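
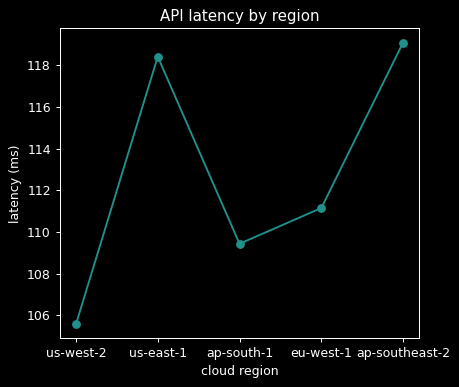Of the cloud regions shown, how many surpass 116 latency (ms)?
2

Above 116: us-east-1, ap-southeast-2.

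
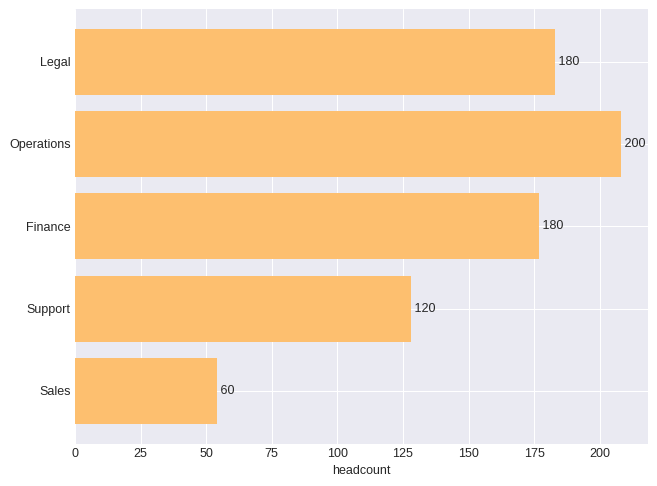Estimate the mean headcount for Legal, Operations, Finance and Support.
(180 + 200 + 180 + 120) / 4 ≈ 170.

≈ 170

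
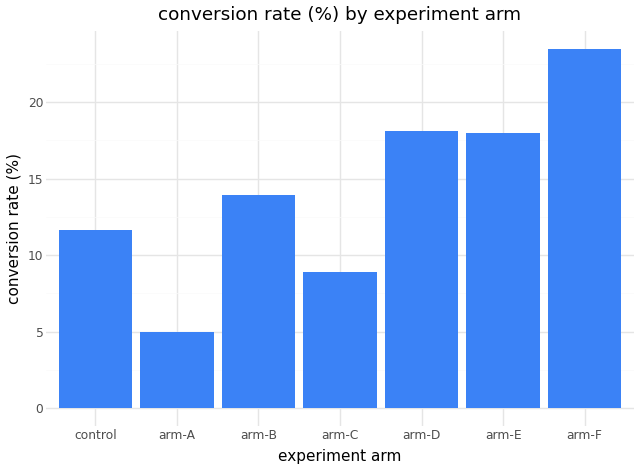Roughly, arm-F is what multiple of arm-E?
≈ 1.33×

arm-F ≈ 24, arm-E ≈ 18; 24/18 ≈ 1.33.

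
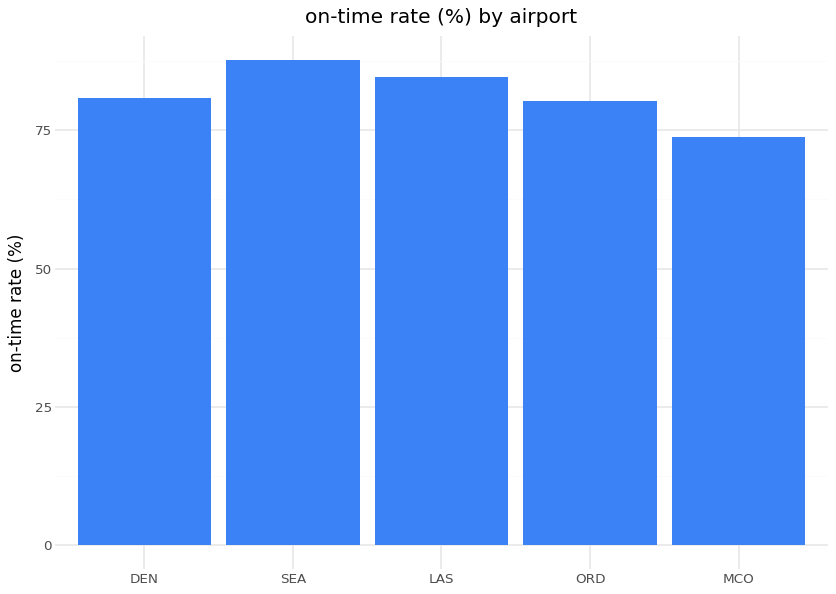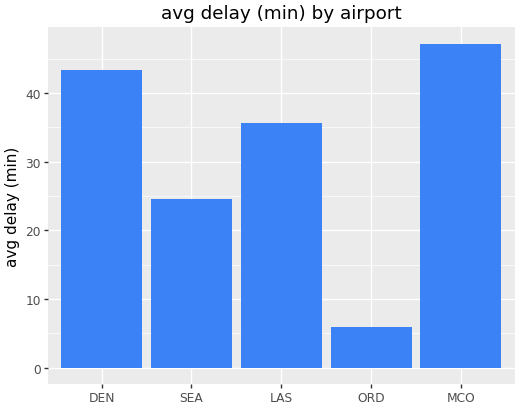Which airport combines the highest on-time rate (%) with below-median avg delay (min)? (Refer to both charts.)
SEA

Chart 2 median avg delay (min) ≈ 35; below-median airports: SEA, ORD. Among those, SEA has the highest on-time rate (%) (≈ 90).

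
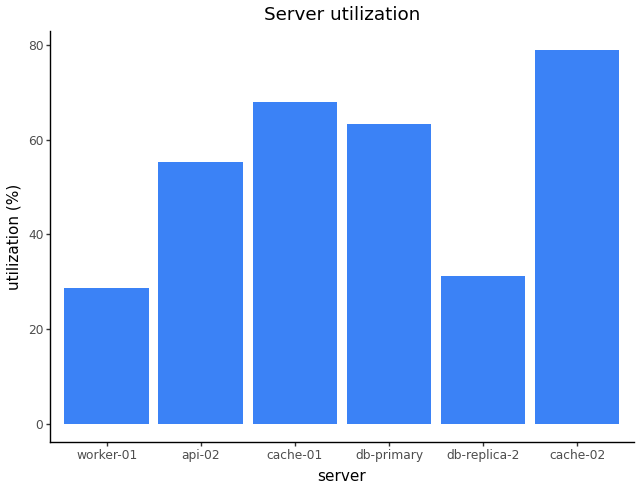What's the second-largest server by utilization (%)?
Top 3: cache-02 ≈ 80, cache-01 ≈ 70, db-primary ≈ 60.

cache-01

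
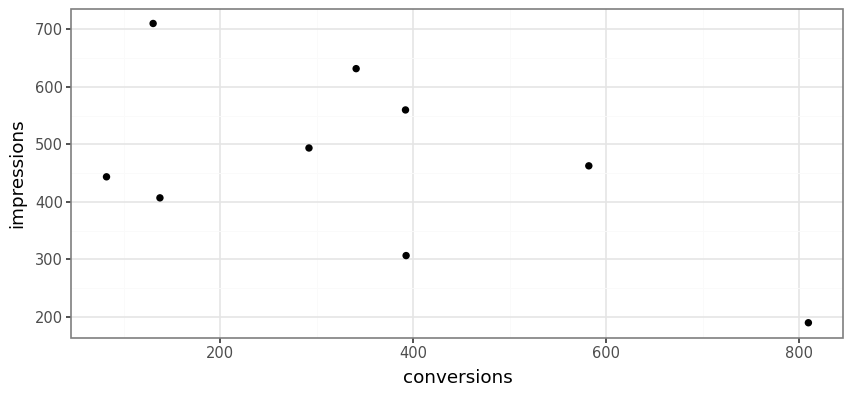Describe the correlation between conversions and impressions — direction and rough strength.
negative, moderate

Points are negatively correlated; moderate (|r| ≈ 0.6).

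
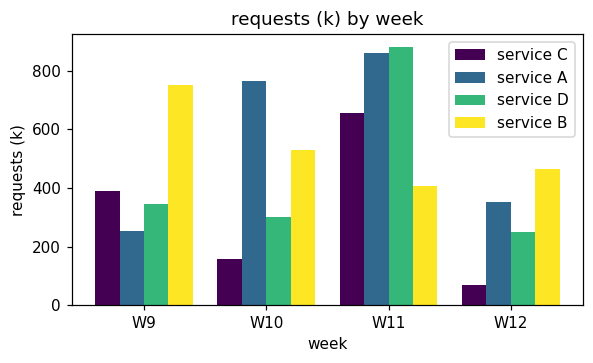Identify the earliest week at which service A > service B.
W10

W9: service A ≈ 300 vs service B ≈ 800 (not yet); W10: service A ≈ 800 vs service B ≈ 500 (first crossover).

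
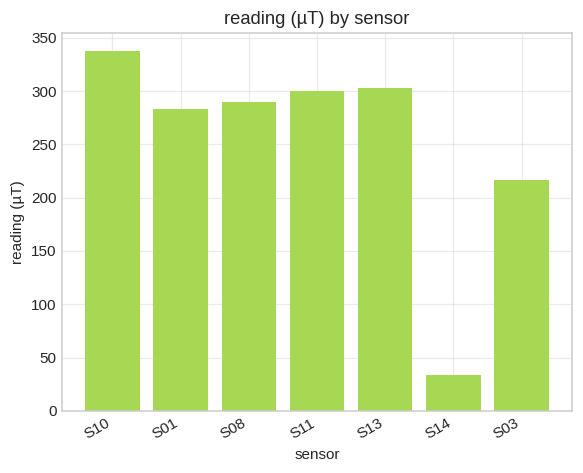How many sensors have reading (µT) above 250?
5

Above 250: S10, S01, S08, S11, S13.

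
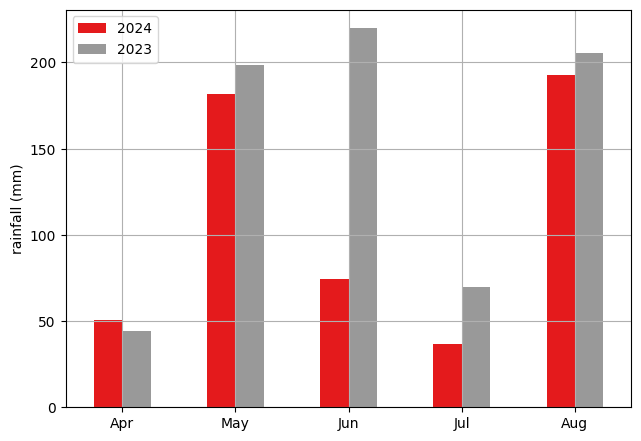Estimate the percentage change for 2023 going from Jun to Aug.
Jun ≈ 220, Aug ≈ 200; (200 − 220) / 220 ≈ -9.1%.

≈ -9.1%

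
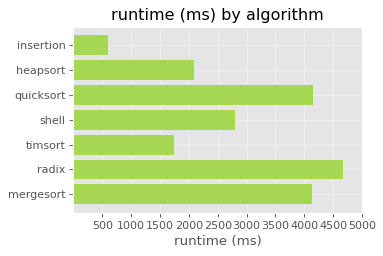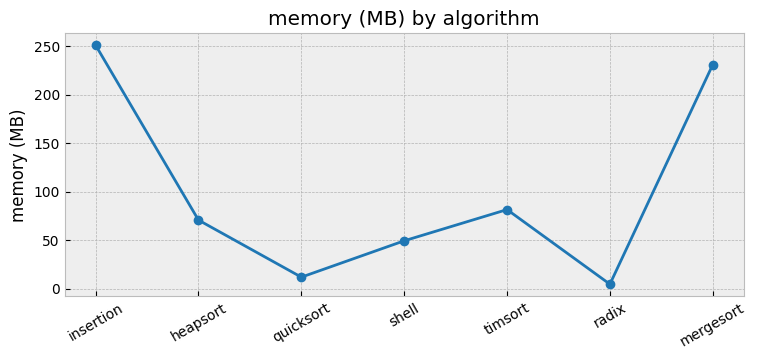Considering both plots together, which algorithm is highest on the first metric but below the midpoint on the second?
radix

Chart 2 median memory (MB) ≈ 75; below-median algorithms: quicksort, shell, radix. Among those, radix has the highest runtime (ms) (≈ 4500).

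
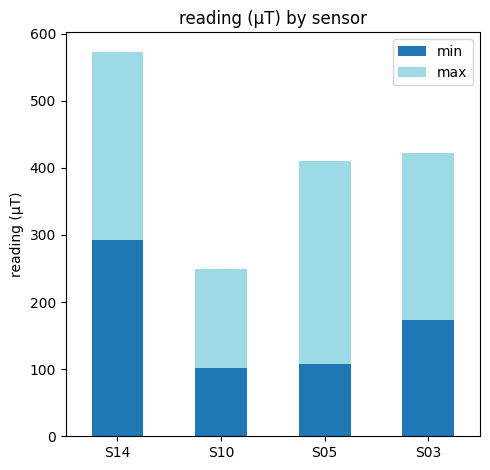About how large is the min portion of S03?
≈ 150

min top ≈ 150, bottom ≈ 0; segment ≈ 150.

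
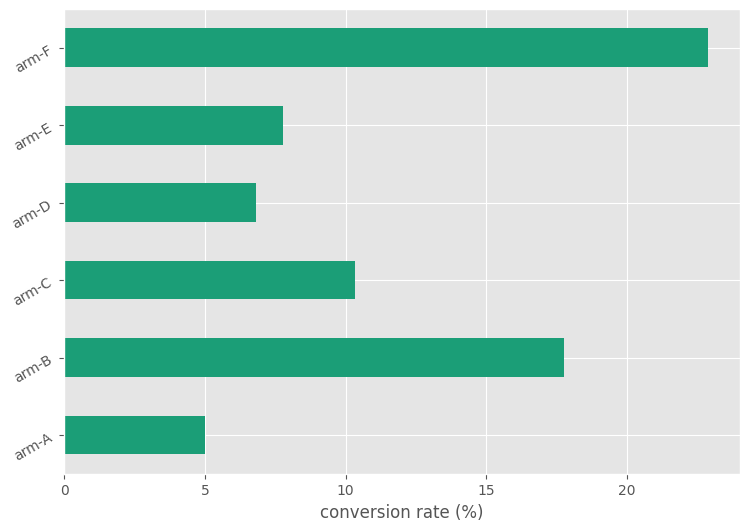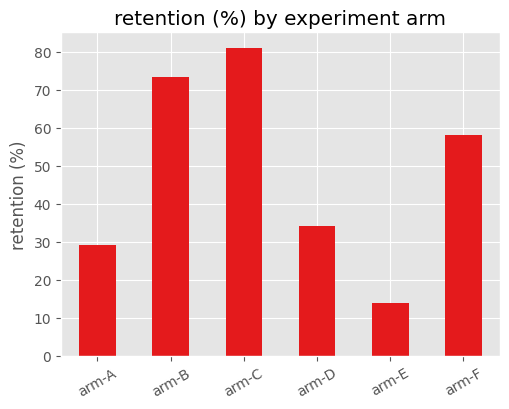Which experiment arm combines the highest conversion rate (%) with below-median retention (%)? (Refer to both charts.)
Chart 2 median retention (%) ≈ 50; below-median experiment arms: arm-A, arm-D, arm-E. Among those, arm-E has the highest conversion rate (%) (≈ 10).

arm-E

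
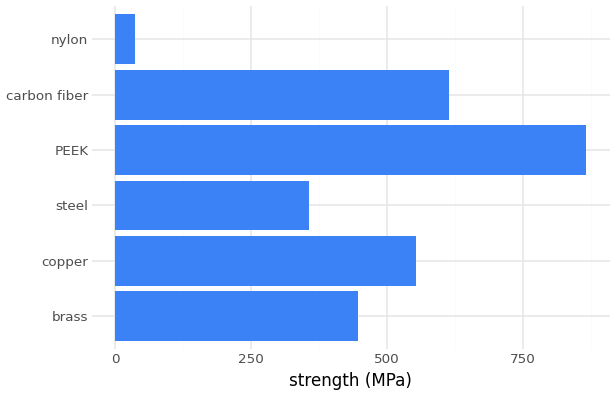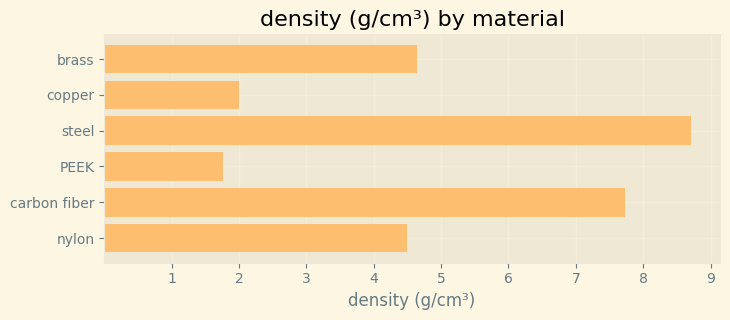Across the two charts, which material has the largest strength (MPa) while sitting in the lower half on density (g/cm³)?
PEEK

Chart 2 median density (g/cm³) ≈ 5; below-median materials: copper, PEEK, nylon. Among those, PEEK has the highest strength (MPa) (≈ 900).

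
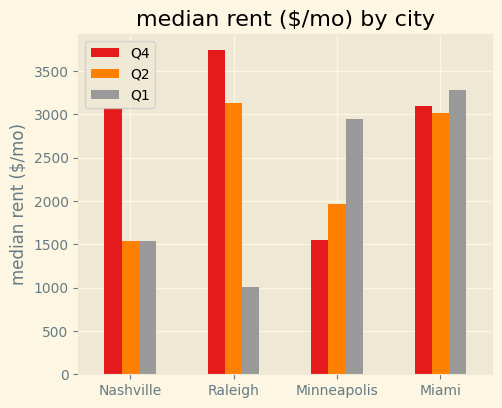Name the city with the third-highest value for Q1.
Top 4 for Q1: Miami ≈ 3500, Minneapolis ≈ 3000, Nashville ≈ 1500, Raleigh ≈ 1000.

Nashville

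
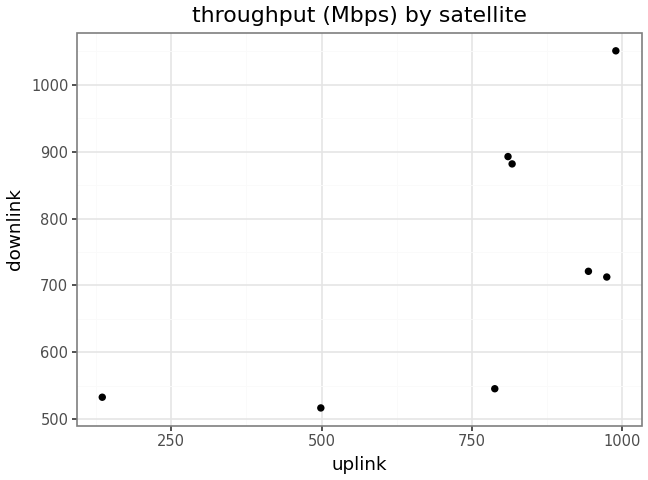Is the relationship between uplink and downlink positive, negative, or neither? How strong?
positive, moderate

Points are positively correlated; moderate (|r| ≈ 0.6).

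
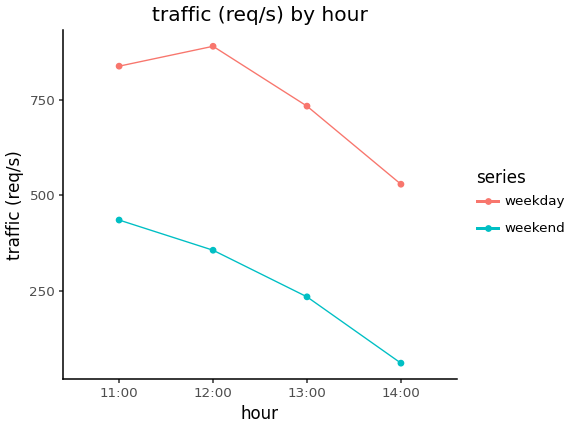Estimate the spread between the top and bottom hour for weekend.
Max 11:00 ≈ 400, min 14:00 ≈ 100; range ≈ 300.

≈ 300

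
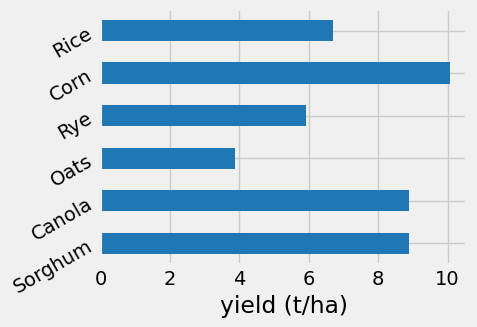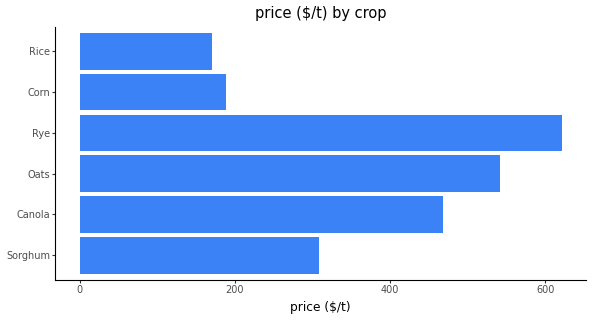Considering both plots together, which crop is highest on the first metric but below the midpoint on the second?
Corn

Chart 2 median price ($/t) ≈ 400; below-median crops: Sorghum, Corn, Rice. Among those, Corn has the highest yield (t/ha) (≈ 10).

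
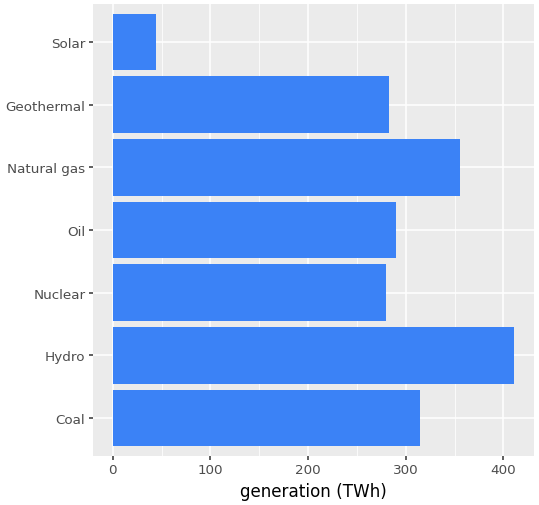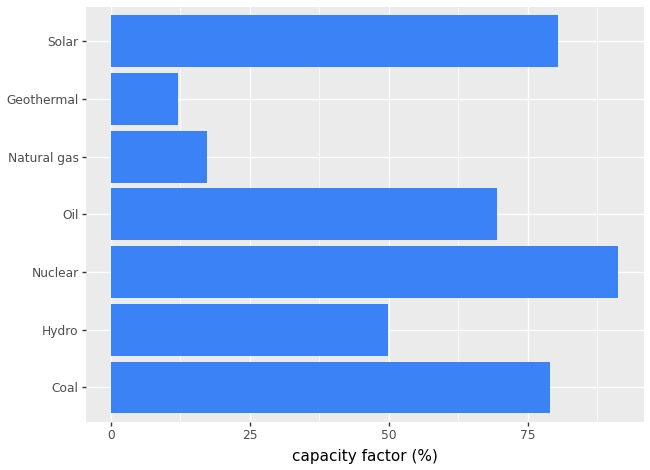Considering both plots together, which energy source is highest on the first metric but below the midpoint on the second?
Chart 2 median capacity factor (%) ≈ 70; below-median energy sources: Hydro, Natural gas, Geothermal. Among those, Hydro has the highest generation (TWh) (≈ 400).

Hydro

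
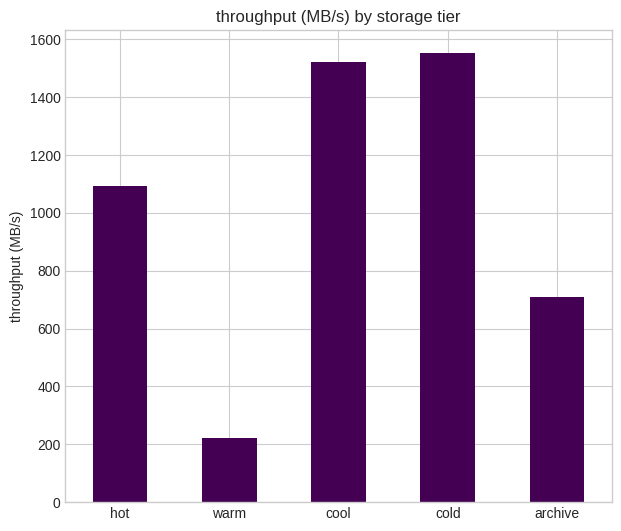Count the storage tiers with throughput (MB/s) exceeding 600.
Above 600: hot, cool, cold, archive.

4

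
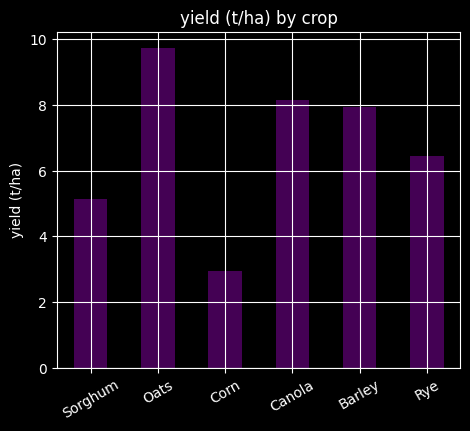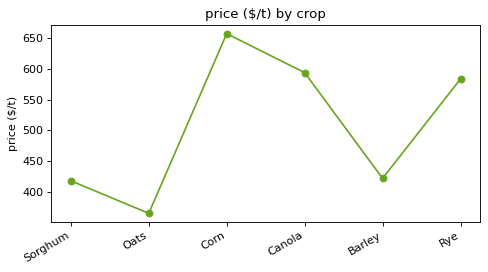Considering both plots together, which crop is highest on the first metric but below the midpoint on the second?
Oats

Chart 2 median price ($/t) ≈ 500; below-median crops: Sorghum, Oats, Barley. Among those, Oats has the highest yield (t/ha) (≈ 10).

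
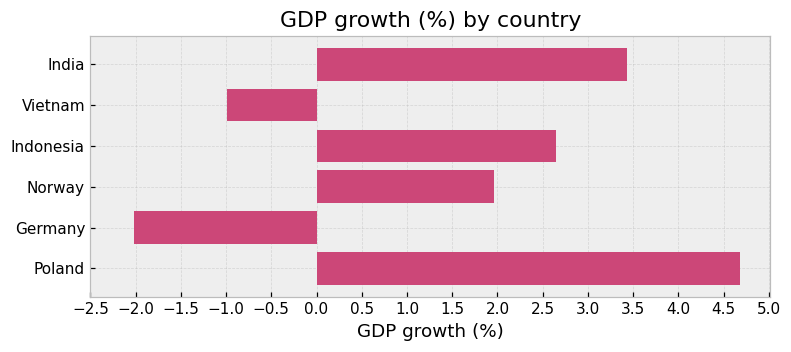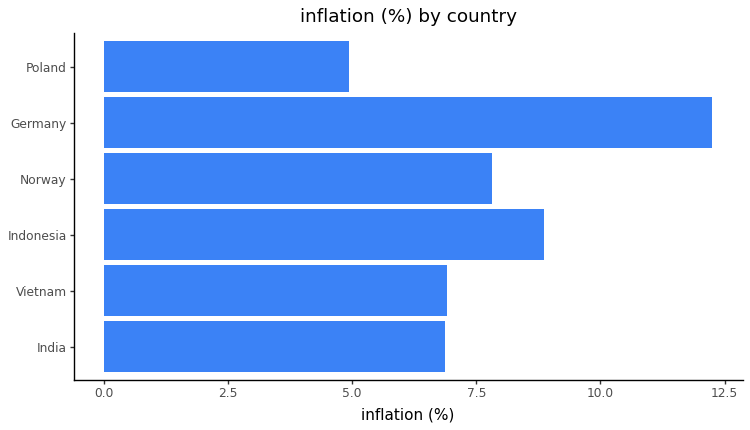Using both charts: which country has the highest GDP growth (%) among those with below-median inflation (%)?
Chart 2 median inflation (%) ≈ 8; below-median countries: India, Vietnam, Poland. Among those, Poland has the highest GDP growth (%) (≈ 4.5).

Poland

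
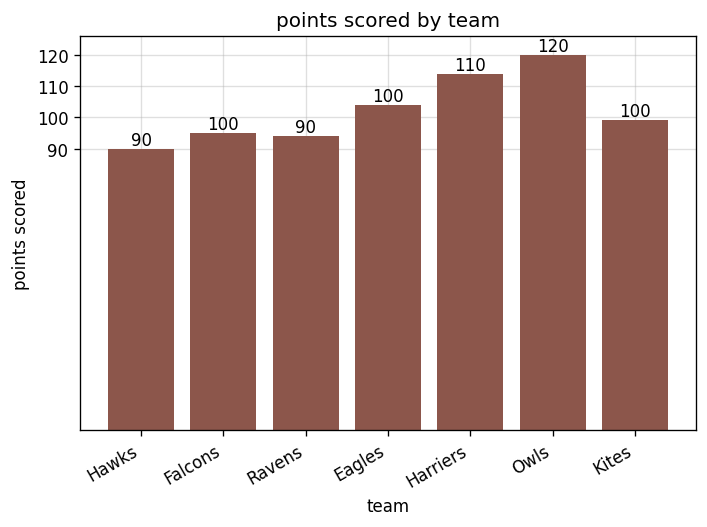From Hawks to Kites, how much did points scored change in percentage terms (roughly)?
≈ +11.1%

Hawks ≈ 90, Kites ≈ 100; (100 − 90) / 90 ≈ +11.1%.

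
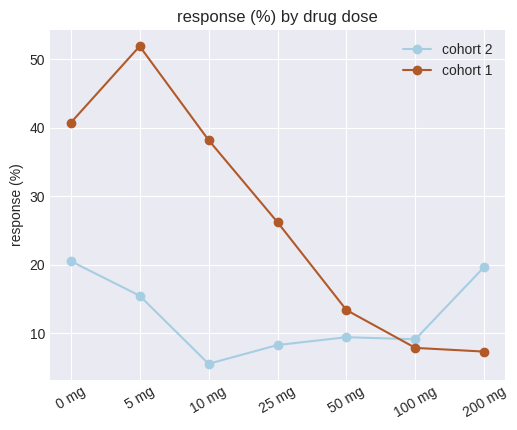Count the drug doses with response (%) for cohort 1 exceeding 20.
Above 20: 0 mg, 5 mg, 10 mg, 25 mg.

4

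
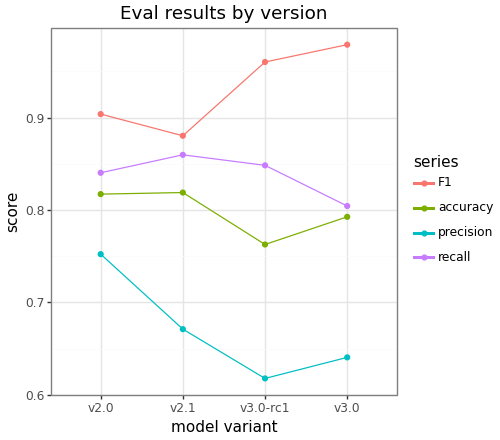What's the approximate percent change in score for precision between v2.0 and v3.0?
v2.0 ≈ 0.75, v3.0 ≈ 0.65; (0.65 − 0.75) / 0.75 ≈ -13.3%.

≈ -13.3%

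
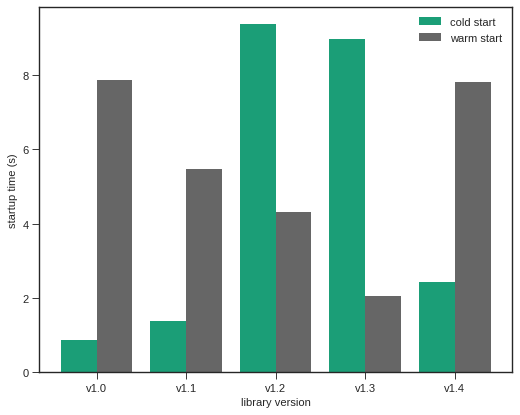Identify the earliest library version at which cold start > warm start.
v1.1: cold start ≈ 1 vs warm start ≈ 5 (not yet); v1.2: cold start ≈ 9 vs warm start ≈ 4 (first crossover).

v1.2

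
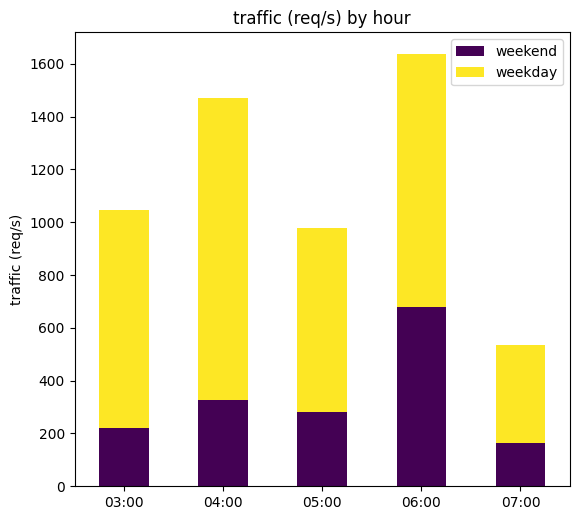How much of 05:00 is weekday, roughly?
≈ 800

weekday top ≈ 1000, bottom ≈ 200; segment ≈ 800.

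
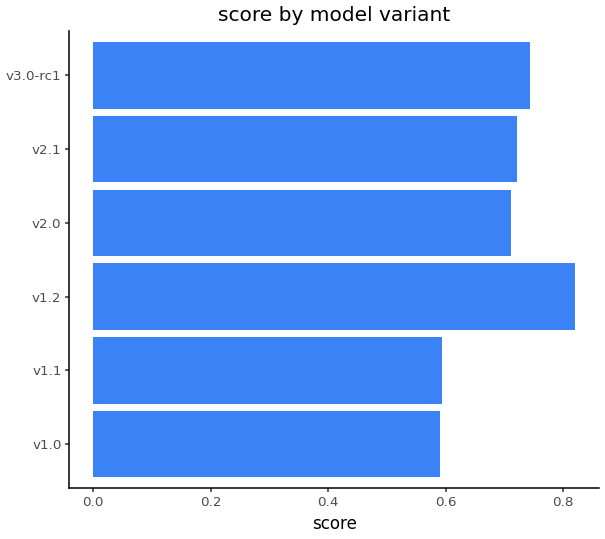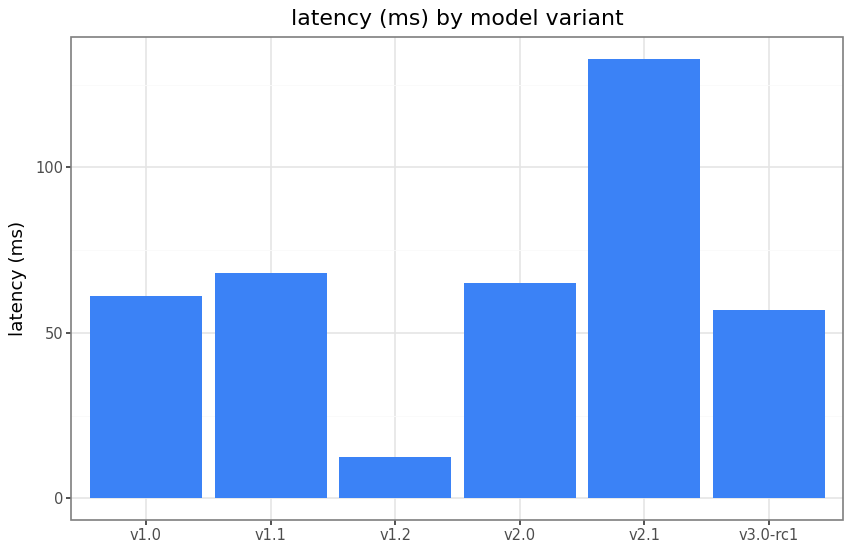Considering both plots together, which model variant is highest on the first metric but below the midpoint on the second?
Chart 2 median latency (ms) ≈ 60; below-median model variants: v1.0, v1.2, v3.0-rc1. Among those, v1.2 has the highest score (≈ 0.8).

v1.2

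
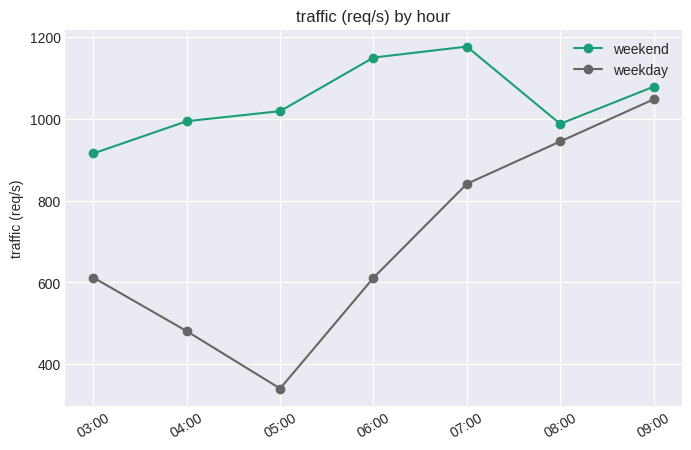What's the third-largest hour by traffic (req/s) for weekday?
07:00

Top 4 for weekday: 09:00 ≈ 1000, 08:00 ≈ 900, 07:00 ≈ 800, 03:00 ≈ 600.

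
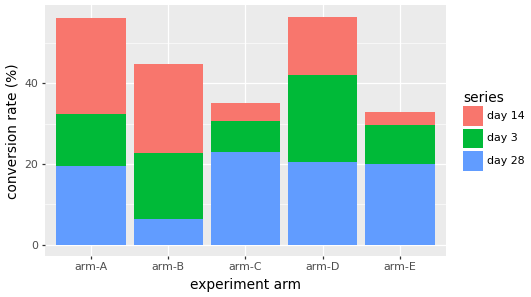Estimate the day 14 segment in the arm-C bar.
day 14 top ≈ 35, bottom ≈ 30; segment ≈ 5.

≈ 5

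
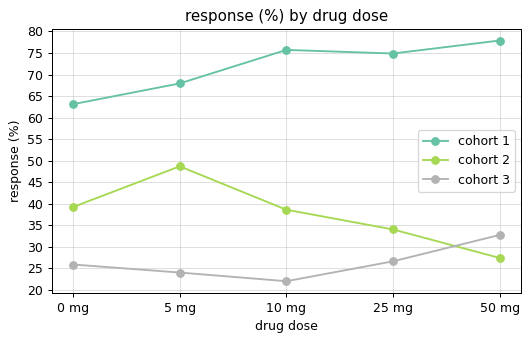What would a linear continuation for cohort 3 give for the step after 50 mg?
≈ 42.5

Last three: 20, 25, 35 → slope ≈ 7.5/step → next ≈ 42.5.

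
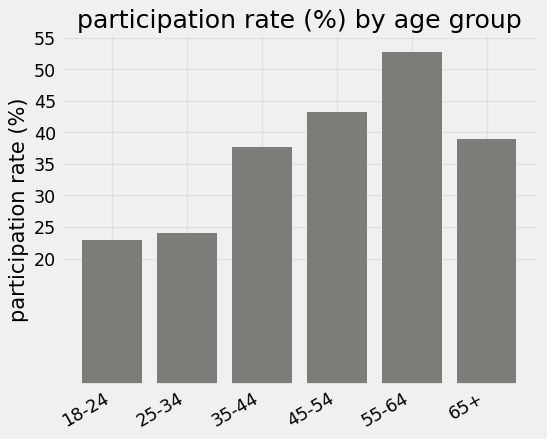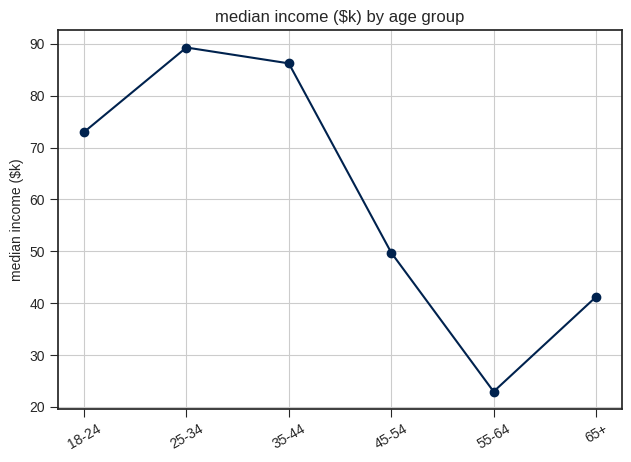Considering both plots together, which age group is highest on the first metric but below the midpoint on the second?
Chart 2 median median income ($k) ≈ 60; below-median age groups: 45-54, 55-64, 65+. Among those, 55-64 has the highest participation rate (%) (≈ 55).

55-64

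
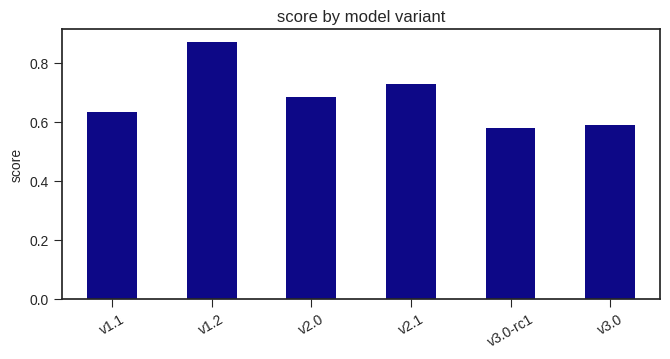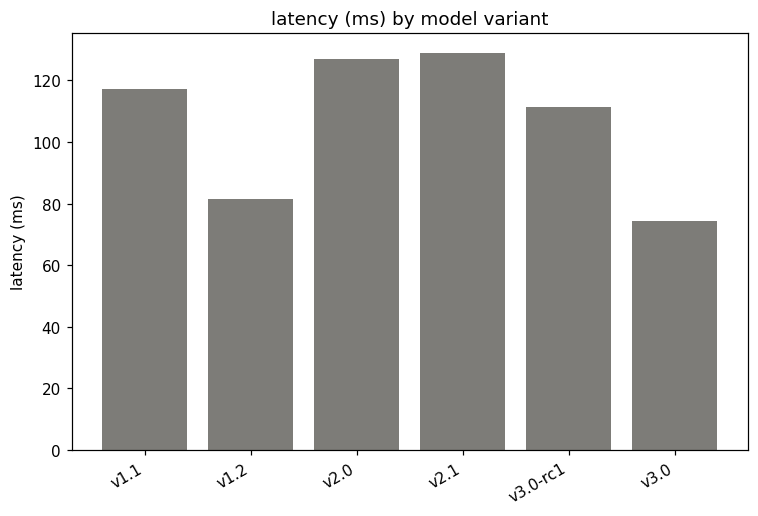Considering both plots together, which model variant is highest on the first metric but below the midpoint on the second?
Chart 2 median latency (ms) ≈ 120; below-median model variants: v1.2, v3.0-rc1, v3.0. Among those, v1.2 has the highest score (≈ 0.9).

v1.2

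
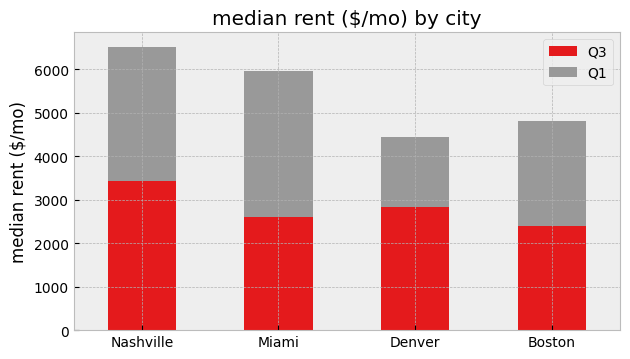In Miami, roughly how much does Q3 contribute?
≈ 3000

Q3 top ≈ 3000, bottom ≈ 0; segment ≈ 3000.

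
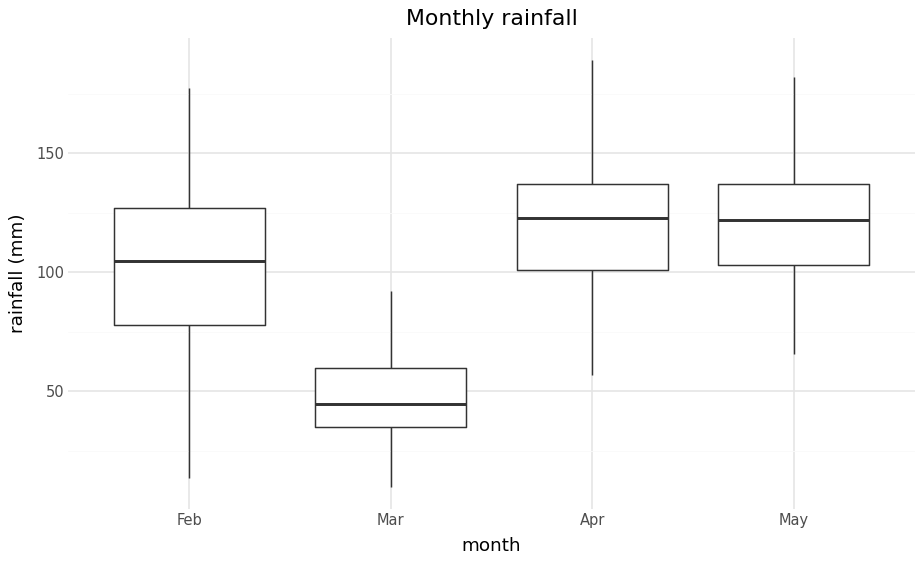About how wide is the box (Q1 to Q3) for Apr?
Q3 ≈ 140, Q1 ≈ 100; IQR ≈ 40.

≈ 40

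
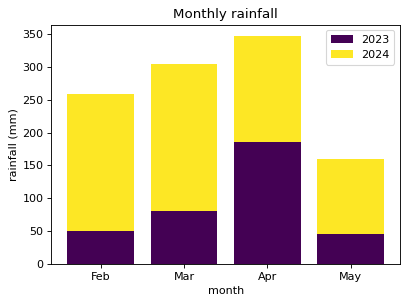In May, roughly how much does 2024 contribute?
≈ 100

2024 top ≈ 150, bottom ≈ 50; segment ≈ 100.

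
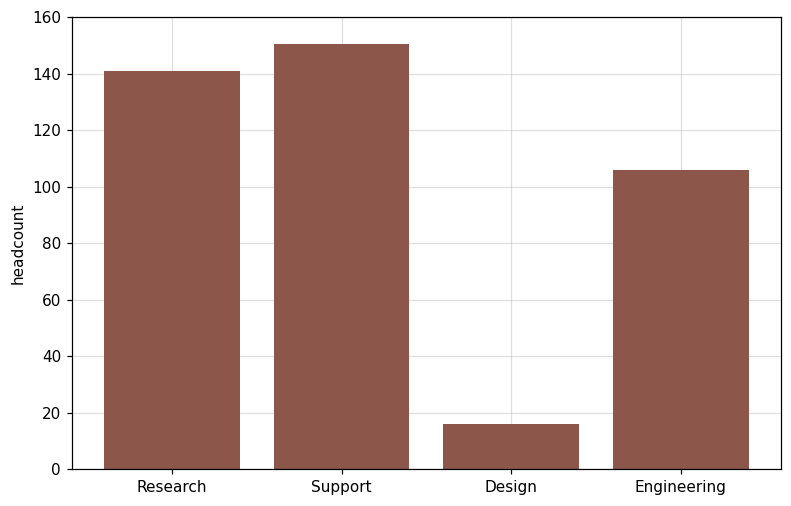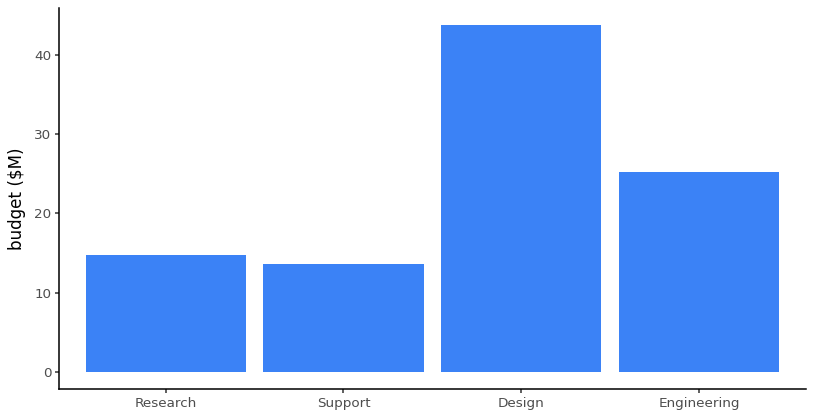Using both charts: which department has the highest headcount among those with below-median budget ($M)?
Support

Chart 2 median budget ($M) ≈ 20; below-median departments: Research, Support. Among those, Support has the highest headcount (≈ 160).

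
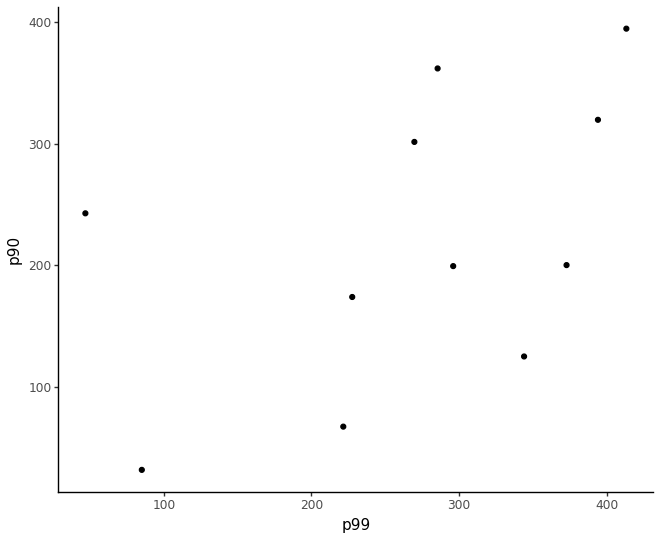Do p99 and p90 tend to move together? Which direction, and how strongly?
positive, moderate

Points are positively correlated; moderate (|r| ≈ 0.5).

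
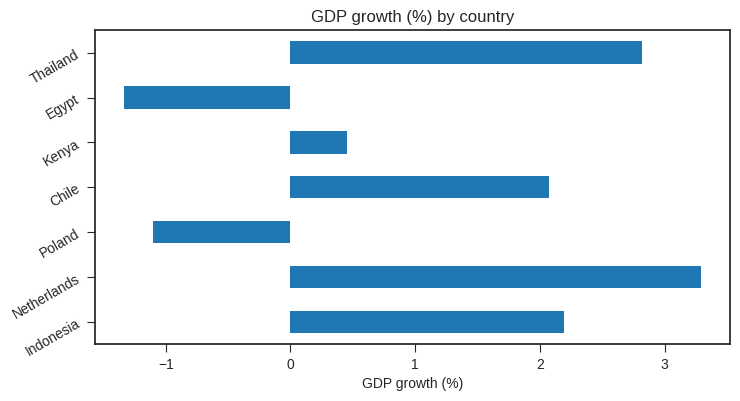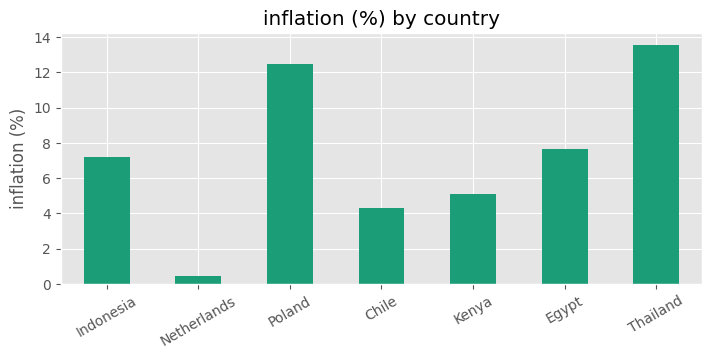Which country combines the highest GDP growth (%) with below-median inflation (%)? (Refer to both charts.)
Netherlands

Chart 2 median inflation (%) ≈ 8; below-median countries: Netherlands, Chile, Kenya. Among those, Netherlands has the highest GDP growth (%) (≈ 3.5).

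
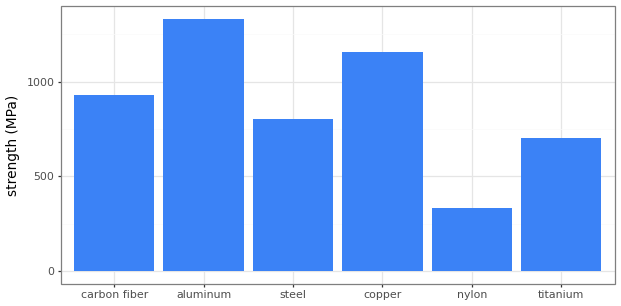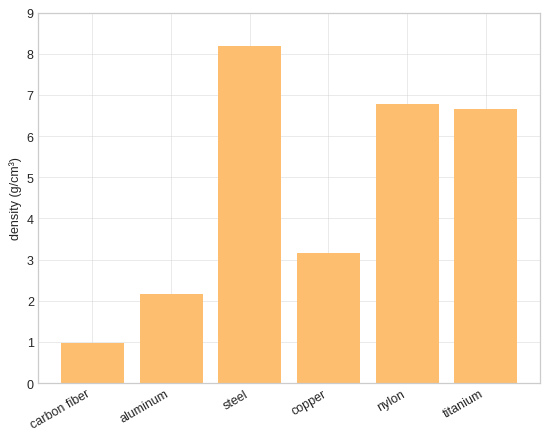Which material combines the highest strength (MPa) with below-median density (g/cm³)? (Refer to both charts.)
aluminum

Chart 2 median density (g/cm³) ≈ 5; below-median materials: carbon fiber, aluminum, copper. Among those, aluminum has the highest strength (MPa) (≈ 1400).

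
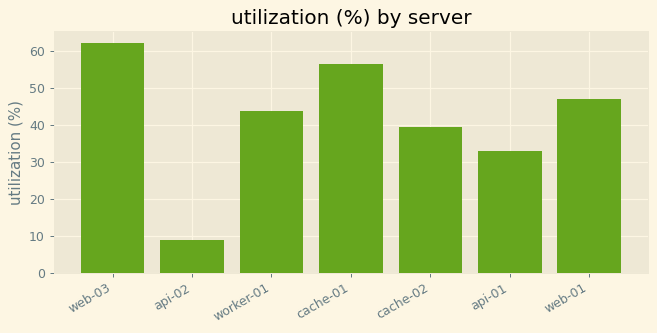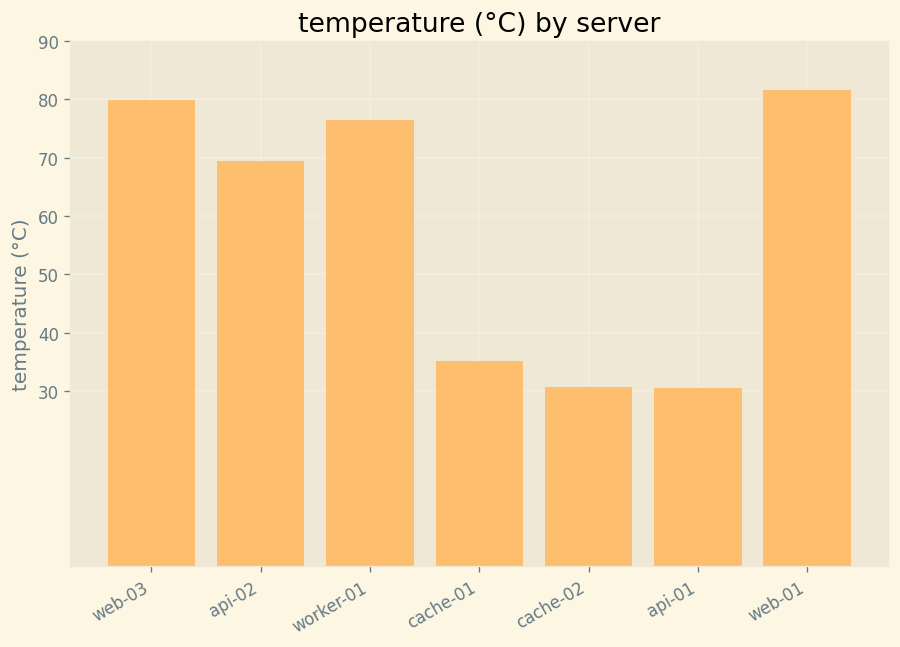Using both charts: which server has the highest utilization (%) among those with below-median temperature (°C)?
cache-01

Chart 2 median temperature (°C) ≈ 70; below-median servers: cache-01, cache-02, api-01. Among those, cache-01 has the highest utilization (%) (≈ 60).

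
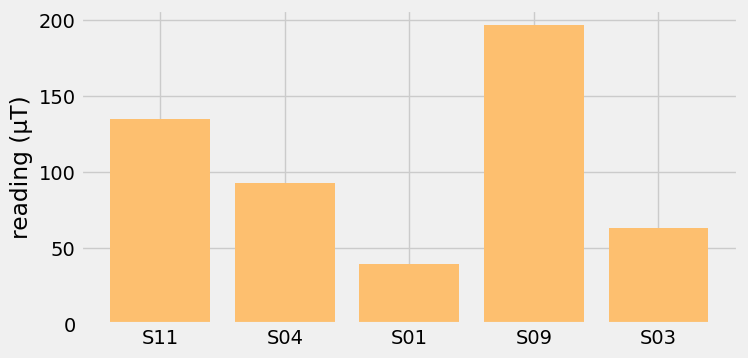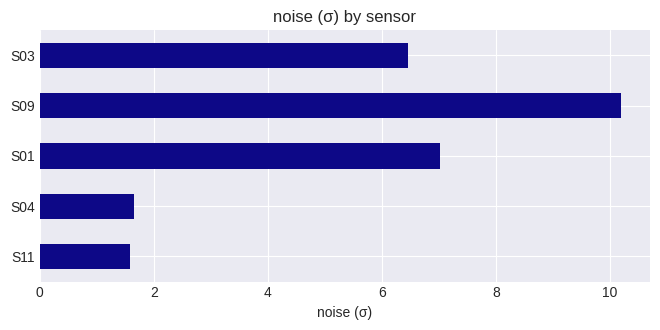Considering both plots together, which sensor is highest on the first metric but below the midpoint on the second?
Chart 2 median noise (σ) ≈ 6; below-median sensors: S11, S04. Among those, S11 has the highest reading (µT) (≈ 140).

S11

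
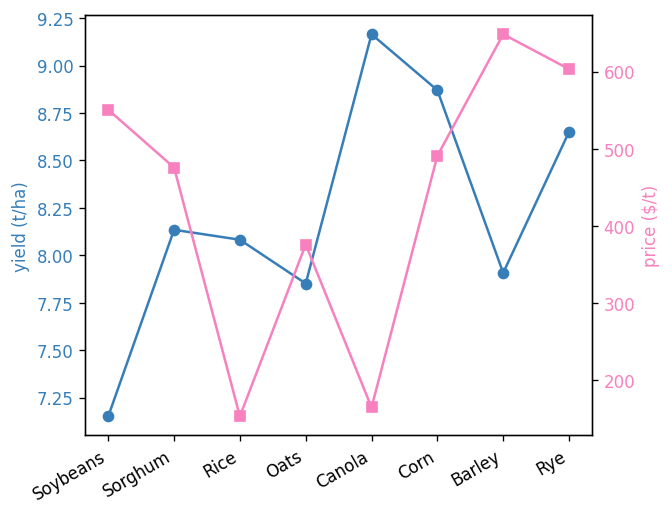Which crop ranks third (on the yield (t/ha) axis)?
Rye

Top 4 (on the yield (t/ha) axis): Canola ≈ 9.2, Corn ≈ 8.8, Rye ≈ 8.6, Sorghum ≈ 8.2.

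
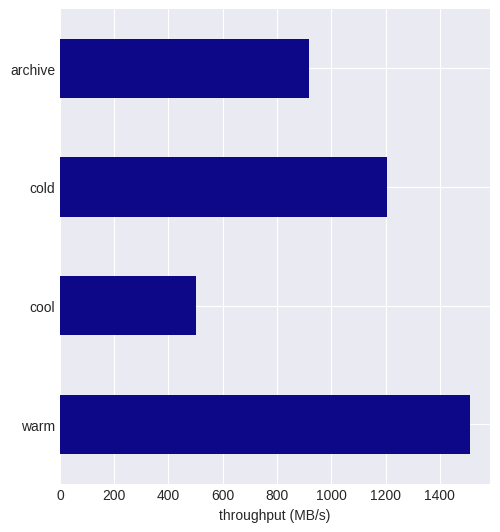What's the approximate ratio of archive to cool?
≈ 1.67×

archive ≈ 1000, cool ≈ 600; 1000/600 ≈ 1.67.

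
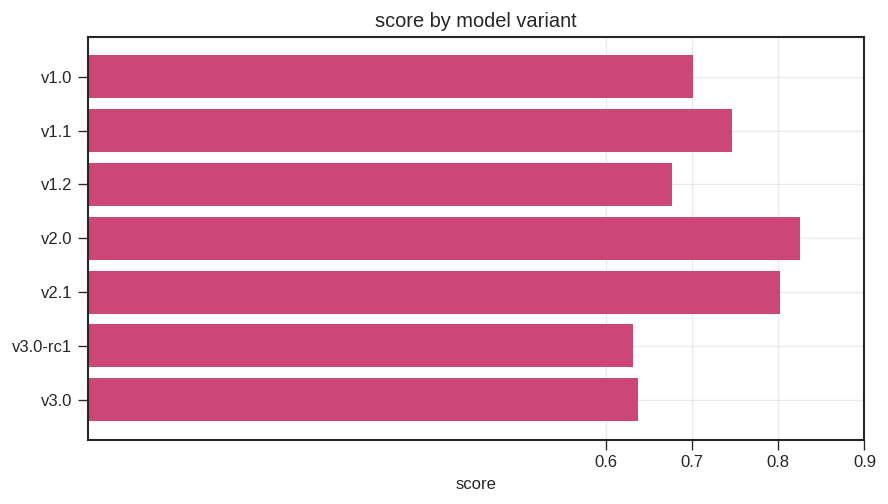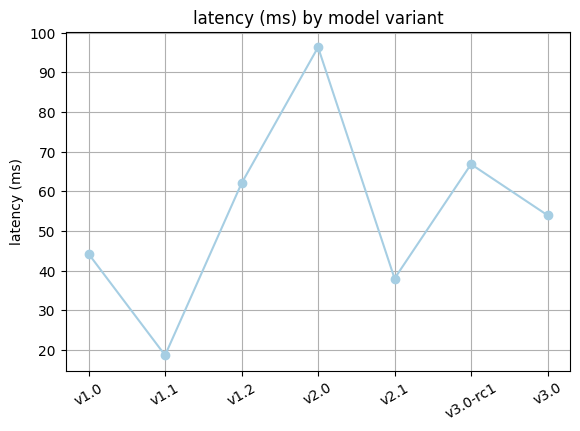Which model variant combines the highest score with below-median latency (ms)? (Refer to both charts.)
Chart 2 median latency (ms) ≈ 50; below-median model variants: v1.0, v1.1, v2.1. Among those, v2.1 has the highest score (≈ 0.8).

v2.1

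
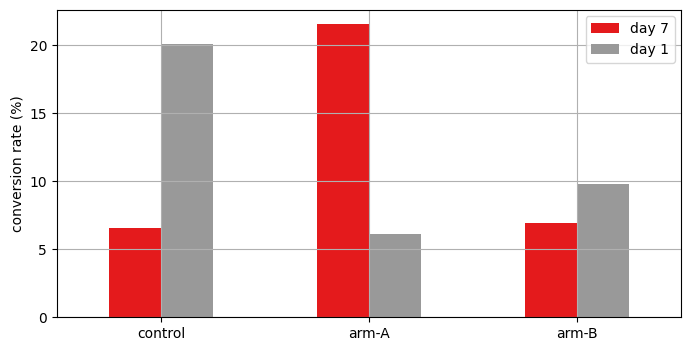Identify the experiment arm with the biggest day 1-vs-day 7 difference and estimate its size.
arm-A, ≈ 16 %

arm-A: day 1 ≈ 6, day 7 ≈ 22 → gap ≈ 16. Next-largest (control) is only ≈ 14.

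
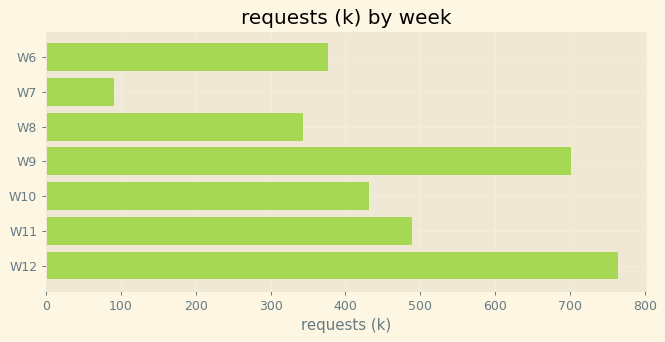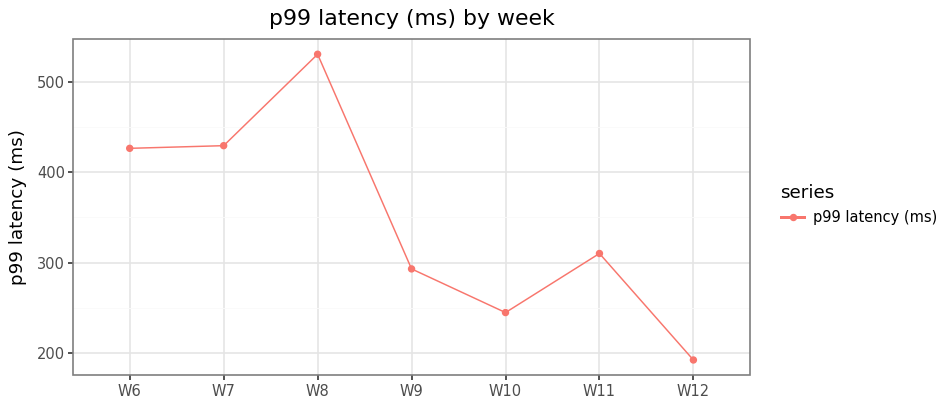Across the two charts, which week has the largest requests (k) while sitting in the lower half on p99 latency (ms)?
W12

Chart 2 median p99 latency (ms) ≈ 300; below-median weeks: W9, W10, W12. Among those, W12 has the highest requests (k) (≈ 800).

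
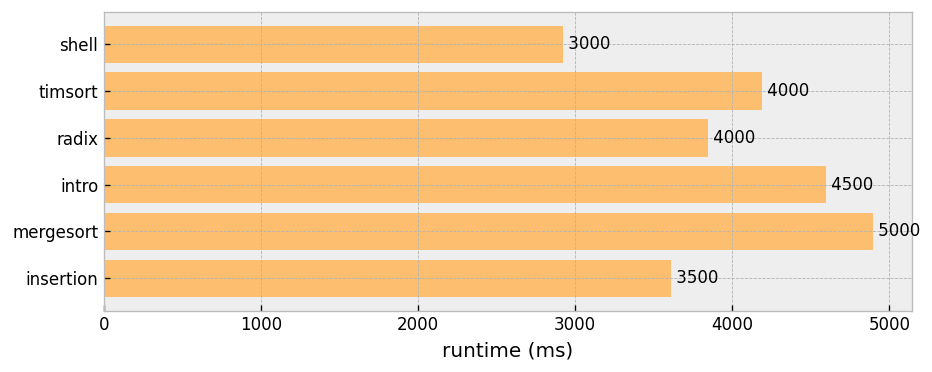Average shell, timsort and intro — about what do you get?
(3000 + 4000 + 4500) / 3 ≈ 3833.

≈ 3833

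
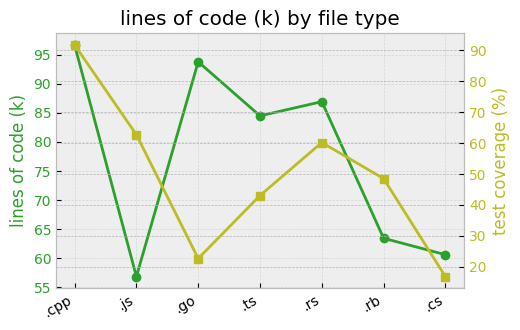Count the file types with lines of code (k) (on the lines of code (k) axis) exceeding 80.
Above 80: .cpp, .go, .ts, .rs.

4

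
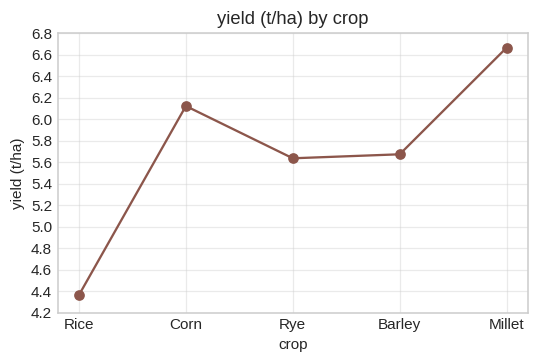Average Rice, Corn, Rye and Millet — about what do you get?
≈ 5.7

(4.4 + 6.2 + 5.6 + 6.6) / 4 ≈ 5.7.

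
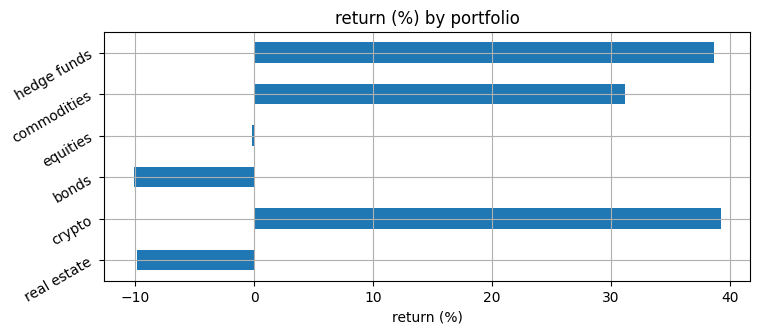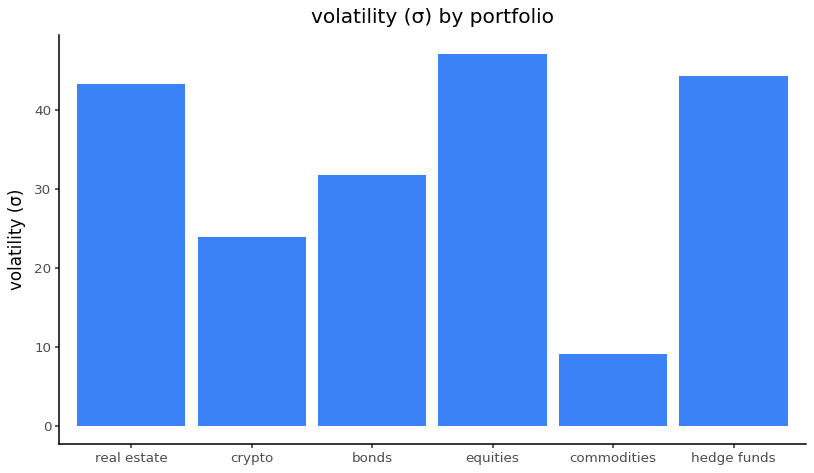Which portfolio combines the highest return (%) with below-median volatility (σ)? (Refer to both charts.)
Chart 2 median volatility (σ) ≈ 40; below-median portfolios: crypto, bonds, commodities. Among those, crypto has the highest return (%) (≈ 40).

crypto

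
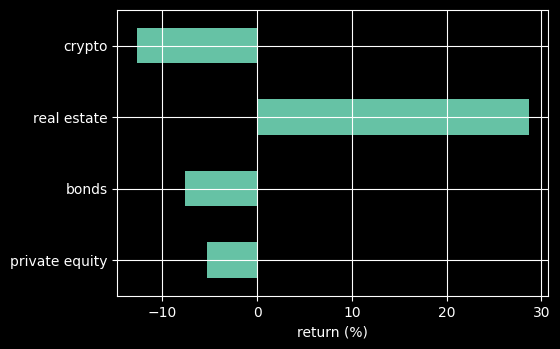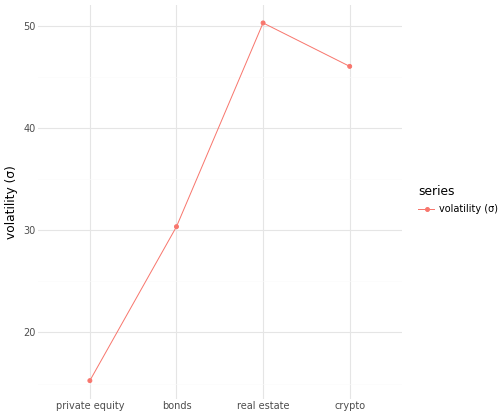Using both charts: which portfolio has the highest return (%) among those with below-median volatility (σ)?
private equity

Chart 2 median volatility (σ) ≈ 40; below-median portfolios: private equity, bonds. Among those, private equity has the highest return (%) (≈ -5).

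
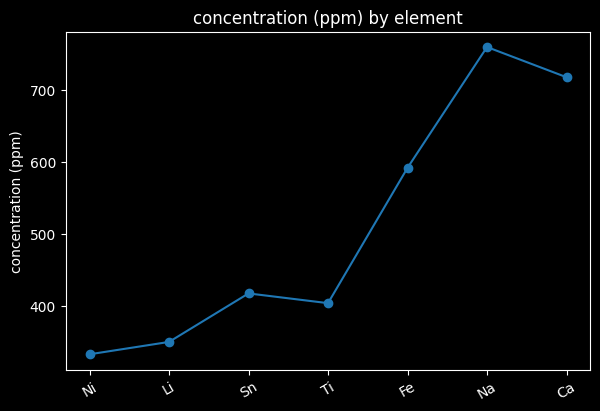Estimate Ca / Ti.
≈ 1.75×

Ca ≈ 700, Ti ≈ 400; 700/400 ≈ 1.75.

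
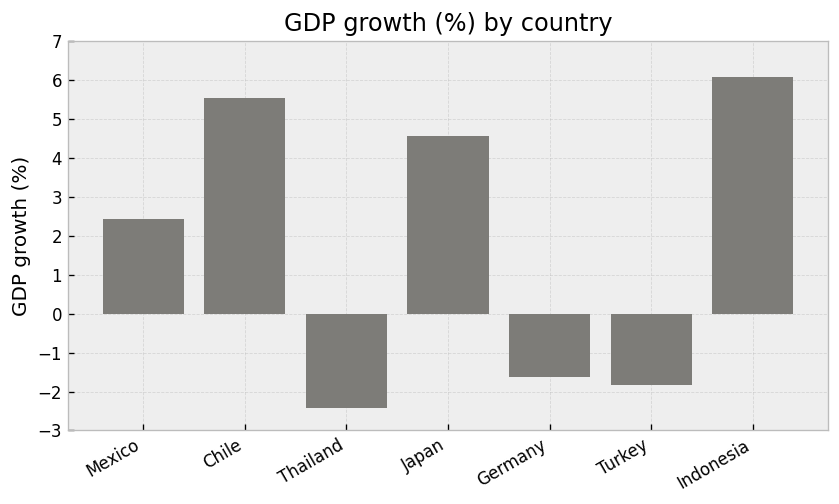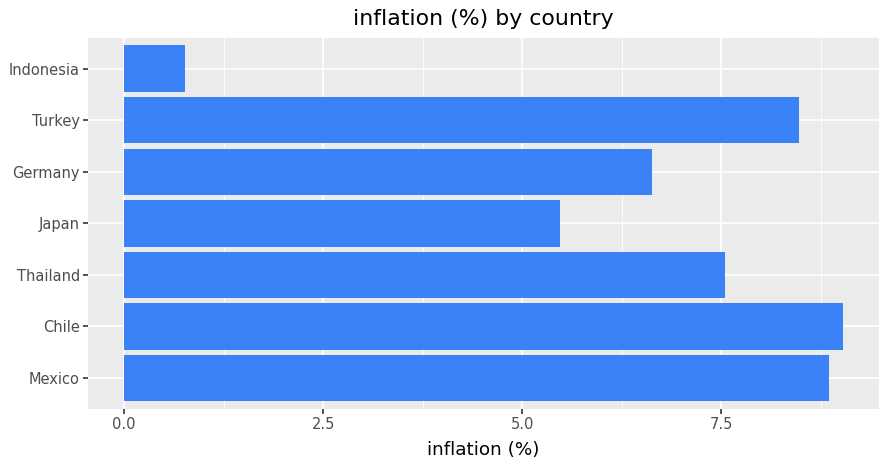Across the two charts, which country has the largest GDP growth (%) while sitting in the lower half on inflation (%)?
Chart 2 median inflation (%) ≈ 8; below-median countries: Japan, Germany, Indonesia. Among those, Indonesia has the highest GDP growth (%) (≈ 6).

Indonesia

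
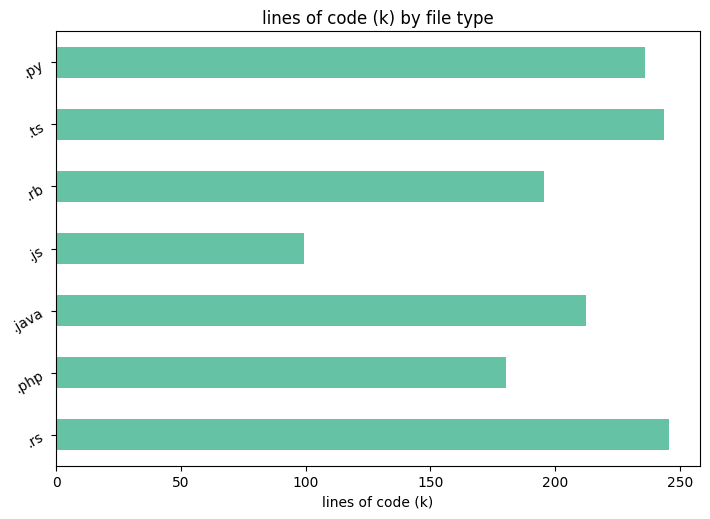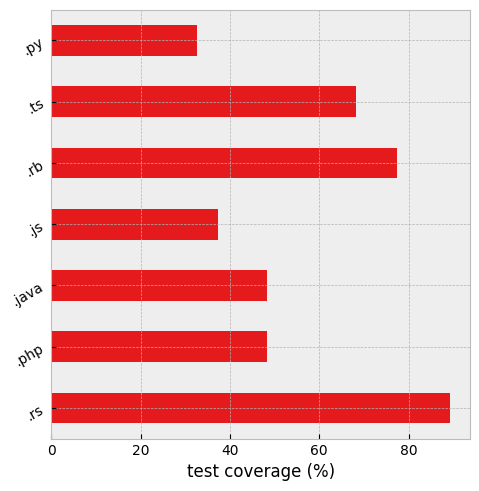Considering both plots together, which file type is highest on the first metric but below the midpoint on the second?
.py

Chart 2 median test coverage (%) ≈ 50; below-median file types: .php, .js, .py. Among those, .py has the highest lines of code (k) (≈ 225).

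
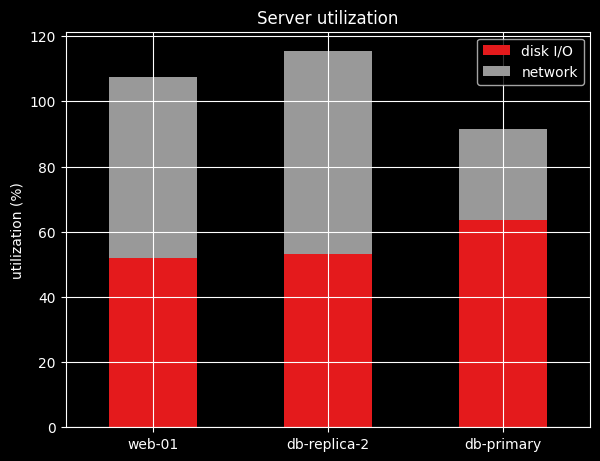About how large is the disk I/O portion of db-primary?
≈ 60

disk I/O top ≈ 60, bottom ≈ 0; segment ≈ 60.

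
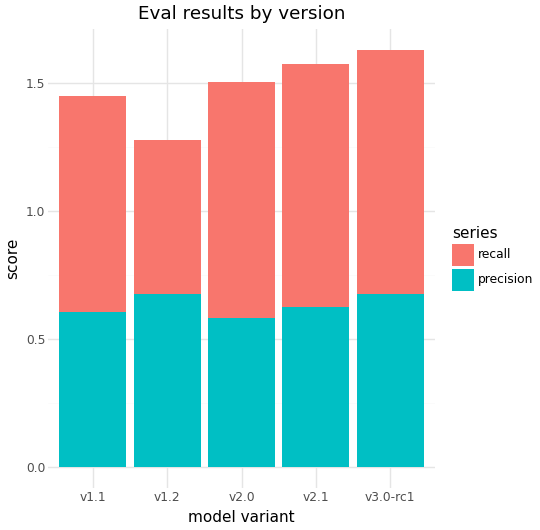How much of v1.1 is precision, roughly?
≈ 0.6

precision top ≈ 0.6, bottom ≈ 0.0; segment ≈ 0.6.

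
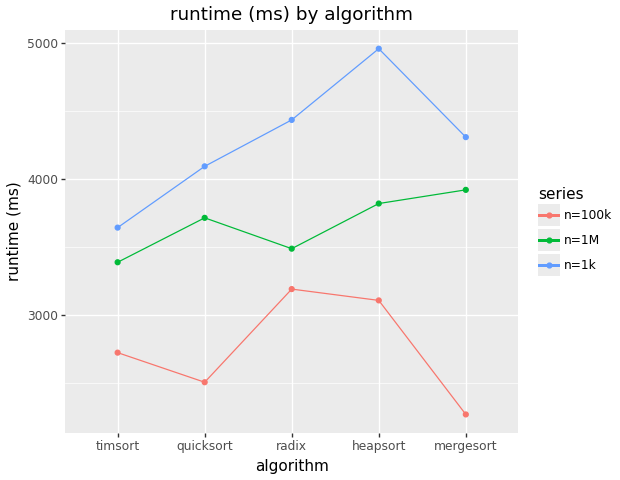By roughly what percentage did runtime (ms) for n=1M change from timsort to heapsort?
timsort ≈ 3500, heapsort ≈ 4000; (4000 − 3500) / 3500 ≈ +14.3%.

≈ +14.3%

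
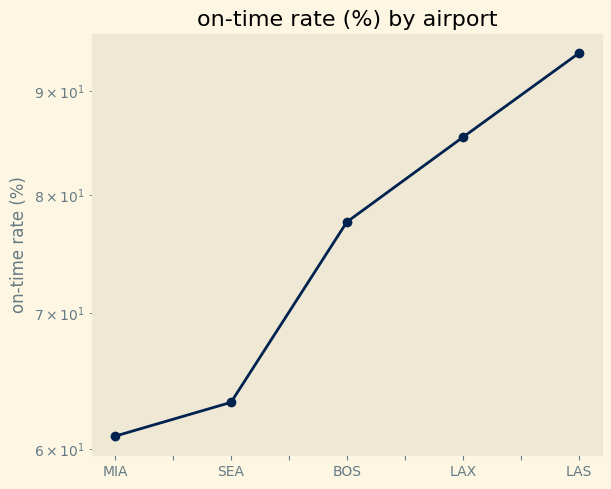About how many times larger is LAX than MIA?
≈ 1.42×

LAX ≈ 85, MIA ≈ 60; 85/60 ≈ 1.42.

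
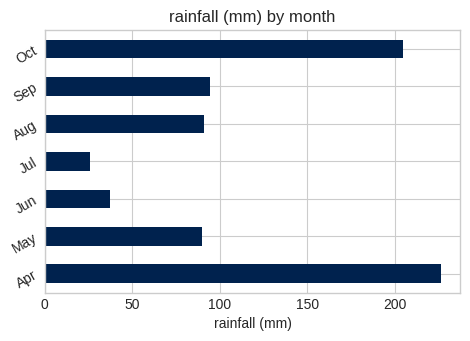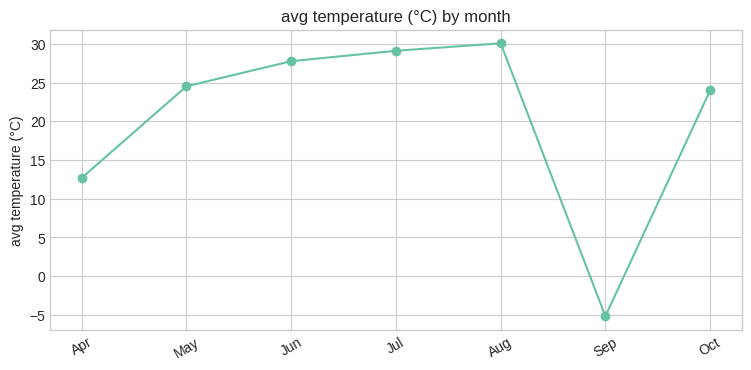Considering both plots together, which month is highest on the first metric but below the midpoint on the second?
Apr

Chart 2 median avg temperature (°C) ≈ 25; below-median months: Apr, Sep, Oct. Among those, Apr has the highest rainfall (mm) (≈ 225).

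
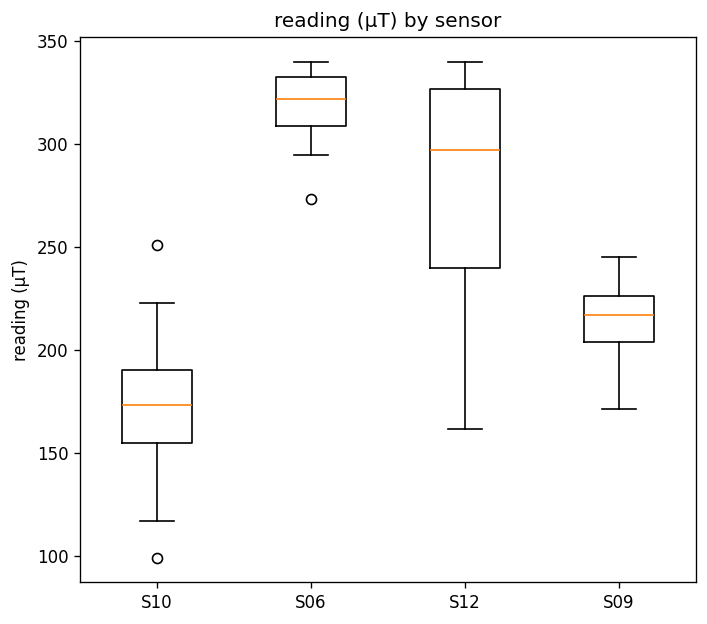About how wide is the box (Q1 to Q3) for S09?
≈ 20

Q3 ≈ 220, Q1 ≈ 200; IQR ≈ 20.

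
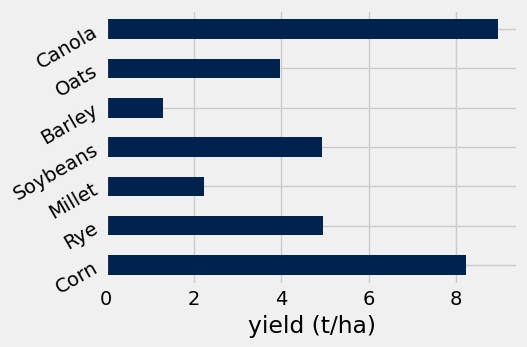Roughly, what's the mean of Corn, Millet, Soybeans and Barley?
≈ 4

(8 + 2 + 5 + 1) / 4 ≈ 4.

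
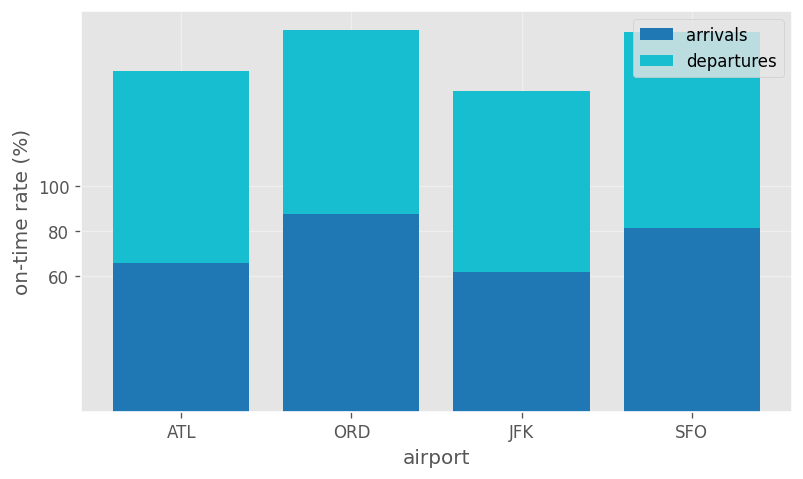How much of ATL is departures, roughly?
departures top ≈ 160, bottom ≈ 60; segment ≈ 100.

≈ 100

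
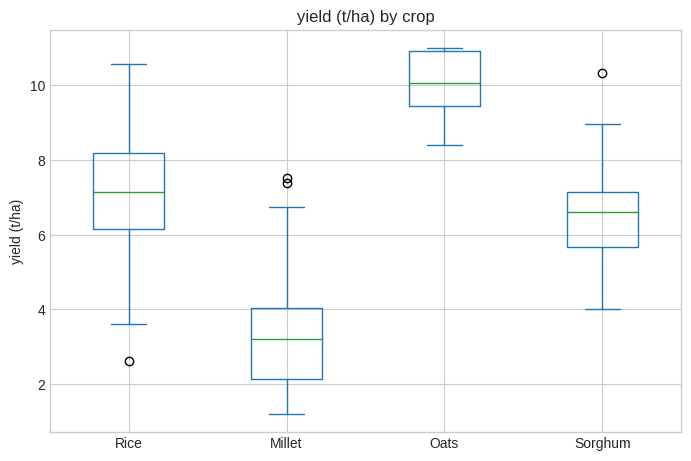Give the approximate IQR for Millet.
Q3 ≈ 4, Q1 ≈ 2; IQR ≈ 2.

≈ 2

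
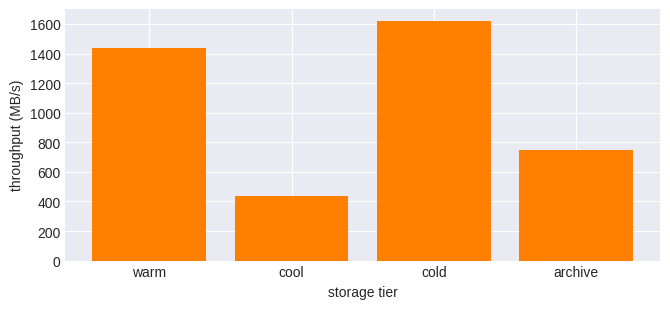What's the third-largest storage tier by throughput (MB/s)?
archive

Top 4: cold ≈ 1600, warm ≈ 1400, archive ≈ 800, cool ≈ 400.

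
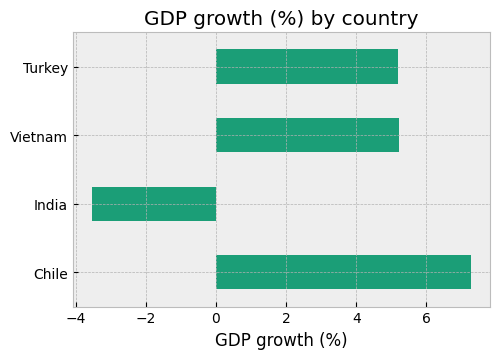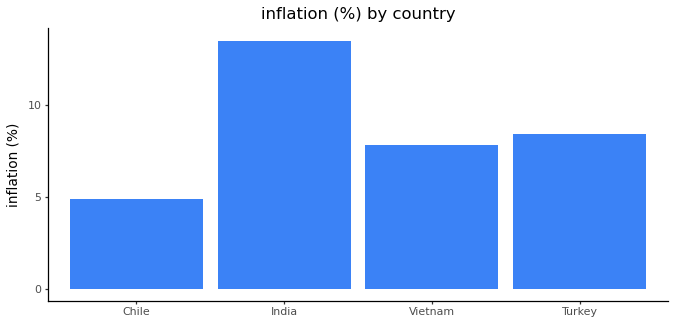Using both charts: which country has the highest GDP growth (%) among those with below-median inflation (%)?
Chart 2 median inflation (%) ≈ 8; below-median countries: Chile, Vietnam. Among those, Chile has the highest GDP growth (%) (≈ 7).

Chile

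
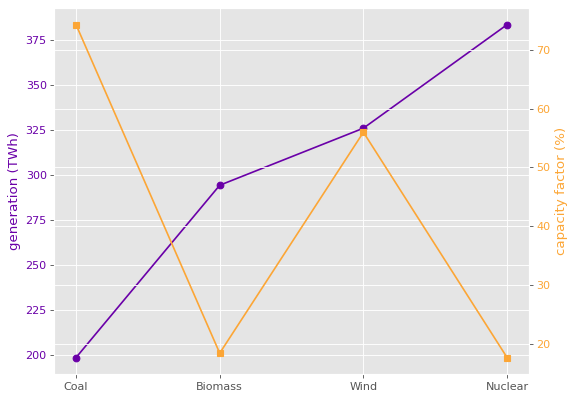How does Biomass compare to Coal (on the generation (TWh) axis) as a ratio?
≈ 1.5×

Biomass ≈ 300, Coal ≈ 200; 300/200 ≈ 1.5.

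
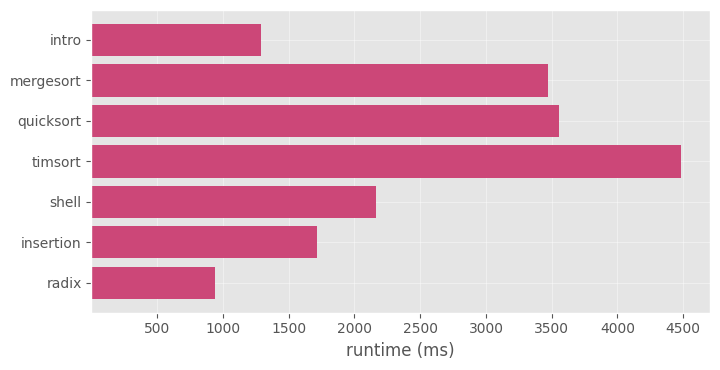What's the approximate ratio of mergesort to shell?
≈ 1.75×

mergesort ≈ 3500, shell ≈ 2000; 3500/2000 ≈ 1.75.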